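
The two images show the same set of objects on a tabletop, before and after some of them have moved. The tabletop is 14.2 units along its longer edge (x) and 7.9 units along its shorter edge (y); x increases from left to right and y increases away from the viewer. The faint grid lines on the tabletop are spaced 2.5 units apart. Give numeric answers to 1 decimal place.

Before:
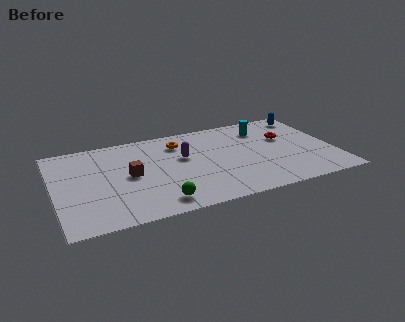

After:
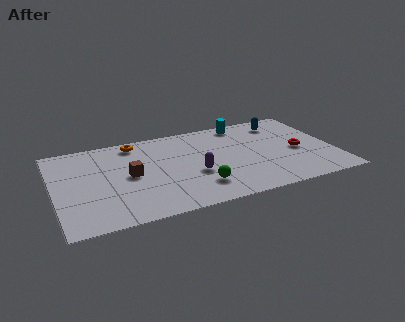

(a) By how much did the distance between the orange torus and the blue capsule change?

+0.8

Before: roughly 6.8 units apart; after: 7.6. That's 0.8 units further apart.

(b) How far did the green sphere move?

2.2

The green sphere moved from about (5.0, 1.2) to (7.1, 1.9), a distance of √(2.1² + 0.7²) ≈ 2.2.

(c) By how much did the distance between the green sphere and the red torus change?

-2.3

The distance was about 7.9 in the first image and 5.6 in the second, so they moved 2.3 units closer together.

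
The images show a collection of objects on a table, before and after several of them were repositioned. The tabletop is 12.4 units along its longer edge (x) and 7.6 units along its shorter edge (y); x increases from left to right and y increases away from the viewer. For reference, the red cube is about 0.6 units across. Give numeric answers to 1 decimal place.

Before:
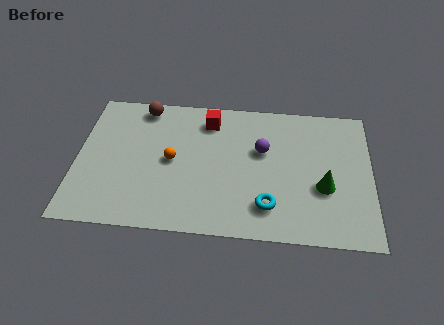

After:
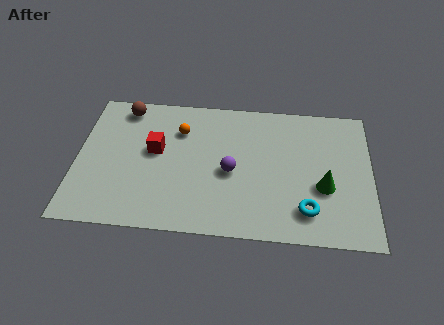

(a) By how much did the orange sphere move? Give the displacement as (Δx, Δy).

(0.3, 1.7)

The orange sphere was at about (4.0, 3.8) and moved to about (4.3, 5.5).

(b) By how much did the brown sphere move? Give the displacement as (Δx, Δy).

(-0.8, -0.1)

The brown sphere started near (2.7, 6.7) and ended near (1.9, 6.6).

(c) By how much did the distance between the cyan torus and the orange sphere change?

+2.1

They were about 4.6 units apart before and 6.7 after — 2.1 units further apart.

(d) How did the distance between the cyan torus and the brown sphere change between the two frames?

+1.9

They were about 7.4 units apart before and 9.3 after — 1.9 units further apart.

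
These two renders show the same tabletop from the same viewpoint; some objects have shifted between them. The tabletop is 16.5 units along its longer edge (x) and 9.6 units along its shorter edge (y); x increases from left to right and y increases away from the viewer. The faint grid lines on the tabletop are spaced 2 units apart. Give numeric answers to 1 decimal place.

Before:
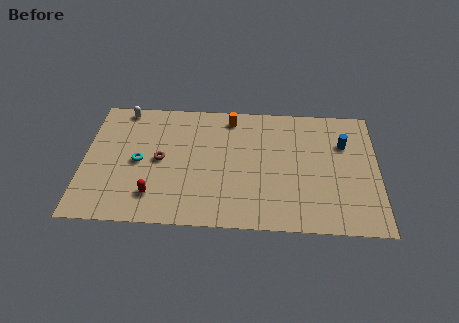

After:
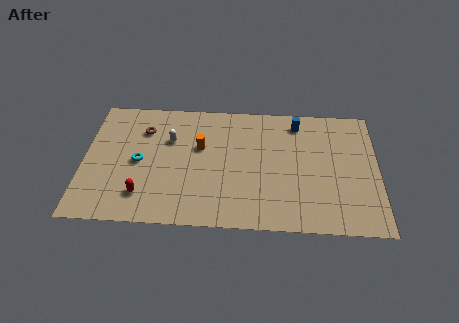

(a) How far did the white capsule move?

3.5

The white capsule was near (2.1, 8.7) before and (4.8, 6.4) after, so it travelled √(2.7² + 2.3²) ≈ 3.5 units.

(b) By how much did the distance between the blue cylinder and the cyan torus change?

-2.1

Before: roughly 11.7 units apart; after: 9.6. That's 2.1 units closer together.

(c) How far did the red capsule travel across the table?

0.6

From (4.0, 2.1) to (3.4, 2.1), the red capsule covered √(0.6² + 0.0²) ≈ 0.6 units.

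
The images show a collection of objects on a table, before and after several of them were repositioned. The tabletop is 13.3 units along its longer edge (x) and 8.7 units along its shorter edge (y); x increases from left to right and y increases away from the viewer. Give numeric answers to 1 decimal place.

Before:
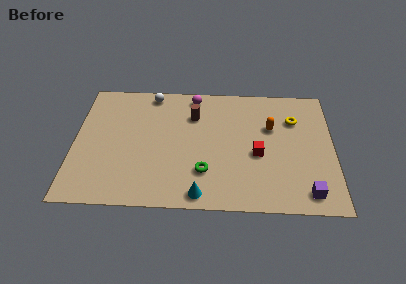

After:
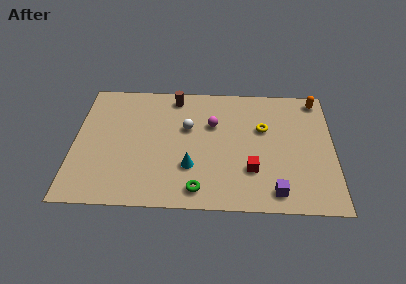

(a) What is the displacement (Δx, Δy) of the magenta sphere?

(1.0, -2.0)

The magenta sphere was at about (6.1, 7.7) and moved to about (7.1, 5.7).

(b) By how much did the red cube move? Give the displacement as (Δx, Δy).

(-0.3, -1.1)

The red cube was at about (9.4, 3.7) and moved to about (9.1, 2.6).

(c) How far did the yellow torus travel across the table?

1.7

The yellow torus moved from about (11.3, 6.2) to (9.7, 5.5), a distance of √(1.6² + 0.7²) ≈ 1.7.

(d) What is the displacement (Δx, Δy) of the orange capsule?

(2.4, 2.1)

From the two frames, the orange capsule sits at roughly (10.1, 5.6) before and (12.5, 7.7) after.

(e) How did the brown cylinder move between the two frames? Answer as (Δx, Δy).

(-1.0, 1.3)

From the two frames, the brown cylinder sits at roughly (6.1, 6.3) before and (5.1, 7.6) after.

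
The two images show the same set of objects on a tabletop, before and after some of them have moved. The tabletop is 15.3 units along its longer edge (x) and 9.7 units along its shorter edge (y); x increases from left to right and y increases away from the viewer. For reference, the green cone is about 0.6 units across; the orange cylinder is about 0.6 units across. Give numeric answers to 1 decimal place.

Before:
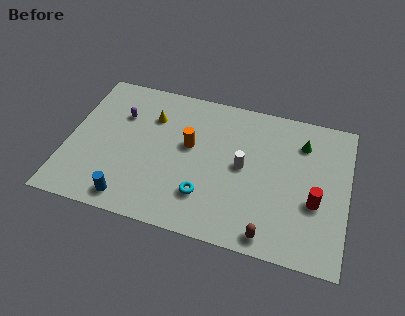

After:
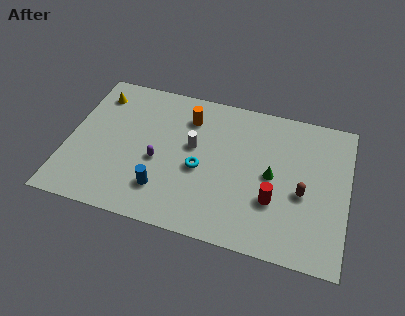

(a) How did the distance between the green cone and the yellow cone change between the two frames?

+2.0

They were about 8.3 units apart before and 10.3 after — 2.0 units further apart.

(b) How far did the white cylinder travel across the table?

2.9

The white cylinder was near (9.6, 5.0) before and (6.8, 5.6) after, so it travelled √(2.8² + 0.6²) ≈ 2.9 units.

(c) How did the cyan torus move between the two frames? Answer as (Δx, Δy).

(-0.4, 1.7)

The cyan torus was at about (7.7, 2.5) and moved to about (7.3, 4.2).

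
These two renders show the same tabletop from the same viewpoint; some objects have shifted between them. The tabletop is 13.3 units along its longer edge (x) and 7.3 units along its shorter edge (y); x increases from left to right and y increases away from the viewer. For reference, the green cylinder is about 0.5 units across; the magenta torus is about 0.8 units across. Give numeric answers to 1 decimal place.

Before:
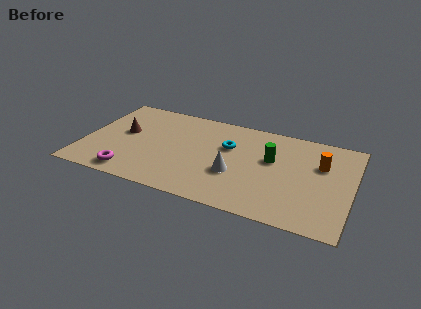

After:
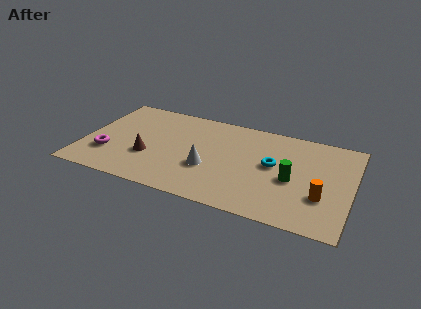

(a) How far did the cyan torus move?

2.4

The cyan torus was near (7.1, 4.7) before and (9.4, 4.0) after, so it travelled √(2.3² + 0.7²) ≈ 2.4 units.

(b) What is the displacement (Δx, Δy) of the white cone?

(-1.3, 0.0)

The white cone started near (7.6, 2.7) and ended near (6.3, 2.7).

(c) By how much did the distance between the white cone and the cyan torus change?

+1.3

Before: roughly 2.1 units apart; after: 3.4. That's 1.3 units further apart.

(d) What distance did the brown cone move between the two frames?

2.1

The brown cone was near (1.9, 4.1) before and (3.3, 2.6) after, so it travelled √(1.4² + 1.5²) ≈ 2.1 units.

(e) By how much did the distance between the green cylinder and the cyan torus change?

-0.9

The distance was about 2.2 in the first image and 1.3 in the second, so they moved 0.9 units closer together.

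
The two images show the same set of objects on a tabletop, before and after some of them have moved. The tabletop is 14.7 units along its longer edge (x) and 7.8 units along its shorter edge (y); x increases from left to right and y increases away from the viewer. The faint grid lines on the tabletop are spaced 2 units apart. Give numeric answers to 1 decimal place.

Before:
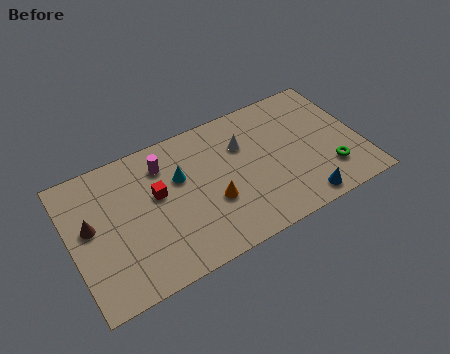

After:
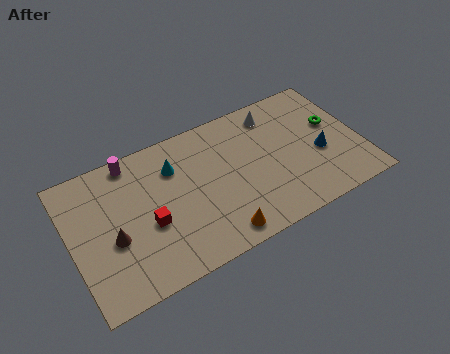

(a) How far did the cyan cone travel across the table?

0.7

The cyan cone moved from about (5.6, 5.0) to (5.4, 5.7), a distance of √(0.2² + 0.7²) ≈ 0.7.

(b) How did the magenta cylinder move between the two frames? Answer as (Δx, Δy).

(-1.5, 0.9)

From the two frames, the magenta cylinder sits at roughly (4.9, 6.1) before and (3.4, 7.0) after.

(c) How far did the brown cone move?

1.6

The brown cone was near (1.0, 4.4) before and (2.0, 3.2) after, so it travelled √(1.0² + 1.2²) ≈ 1.6 units.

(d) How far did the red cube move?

1.5

From (4.4, 4.6) to (3.8, 3.2), the red cube covered √(0.6² + 1.4²) ≈ 1.5 units.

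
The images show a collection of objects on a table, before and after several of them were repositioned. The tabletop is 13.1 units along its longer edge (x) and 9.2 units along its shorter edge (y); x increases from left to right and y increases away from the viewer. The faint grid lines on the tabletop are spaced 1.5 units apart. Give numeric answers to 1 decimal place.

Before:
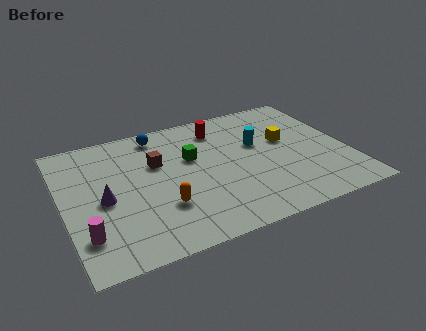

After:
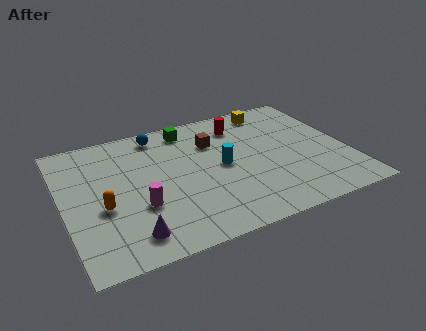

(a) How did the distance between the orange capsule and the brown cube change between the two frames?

+3.0

They were about 3.1 units apart before and 6.1 after — 3.0 units further apart.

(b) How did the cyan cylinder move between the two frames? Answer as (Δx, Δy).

(-1.8, -1.0)

From the two frames, the cyan cylinder sits at roughly (9.1, 5.6) before and (7.3, 4.6) after.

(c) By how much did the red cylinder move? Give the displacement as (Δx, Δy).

(1.0, -0.1)

From the two frames, the red cylinder sits at roughly (7.5, 7.4) before and (8.5, 7.3) after.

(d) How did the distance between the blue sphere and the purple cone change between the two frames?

+2.0

Before: roughly 4.8 units apart; after: 6.8. That's 2.0 units further apart.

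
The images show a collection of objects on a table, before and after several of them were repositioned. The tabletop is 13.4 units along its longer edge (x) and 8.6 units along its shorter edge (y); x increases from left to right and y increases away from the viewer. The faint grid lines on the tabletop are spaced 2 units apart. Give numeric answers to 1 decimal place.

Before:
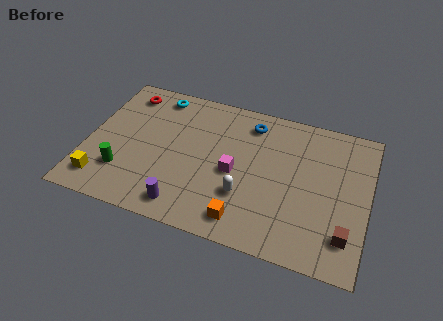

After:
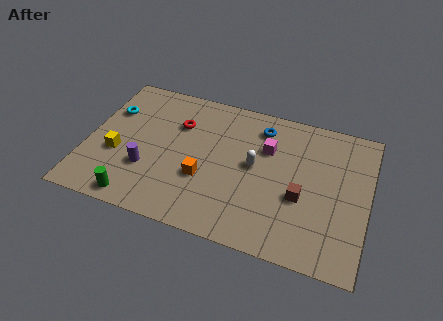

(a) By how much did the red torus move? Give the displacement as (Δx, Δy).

(2.7, -1.2)

The red torus started near (1.5, 7.2) and ended near (4.2, 6.0).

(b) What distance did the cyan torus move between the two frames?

2.6

From (3.0, 7.5) to (0.9, 5.9), the cyan torus covered √(2.1² + 1.6²) ≈ 2.6 units.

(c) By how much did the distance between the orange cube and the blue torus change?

-1.2

The distance was about 5.8 in the first image and 4.6 in the second, so they moved 1.2 units closer together.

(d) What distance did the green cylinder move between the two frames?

1.6

From (1.9, 2.3) to (2.7, 0.9), the green cylinder covered √(0.8² + 1.4²) ≈ 1.6 units.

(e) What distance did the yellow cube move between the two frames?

1.9

The yellow cube was near (1.0, 1.5) before and (1.5, 3.3) after, so it travelled √(0.5² + 1.8²) ≈ 1.9 units.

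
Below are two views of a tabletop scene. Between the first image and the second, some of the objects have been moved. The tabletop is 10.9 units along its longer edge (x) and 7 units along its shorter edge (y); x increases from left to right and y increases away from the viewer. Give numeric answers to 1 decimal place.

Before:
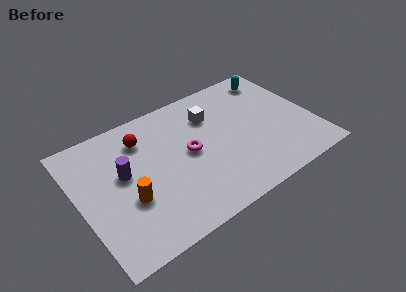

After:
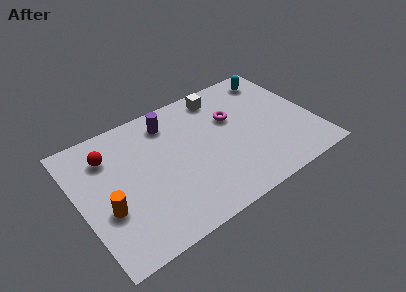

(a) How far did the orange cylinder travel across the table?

1.0

The orange cylinder moved from about (2.1, 2.6) to (1.1, 2.6), a distance of √(1.0² + 0.0²) ≈ 1.0.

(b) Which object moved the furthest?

the purple cylinder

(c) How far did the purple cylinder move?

2.9

The purple cylinder moved from about (2.1, 4.0) to (4.5, 5.7), a distance of √(2.4² + 1.7²) ≈ 2.9.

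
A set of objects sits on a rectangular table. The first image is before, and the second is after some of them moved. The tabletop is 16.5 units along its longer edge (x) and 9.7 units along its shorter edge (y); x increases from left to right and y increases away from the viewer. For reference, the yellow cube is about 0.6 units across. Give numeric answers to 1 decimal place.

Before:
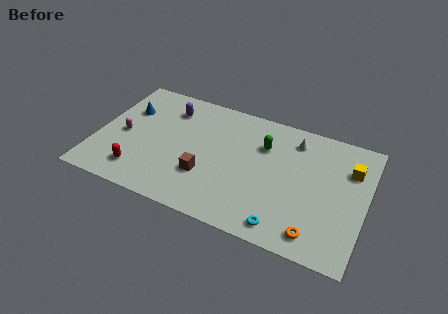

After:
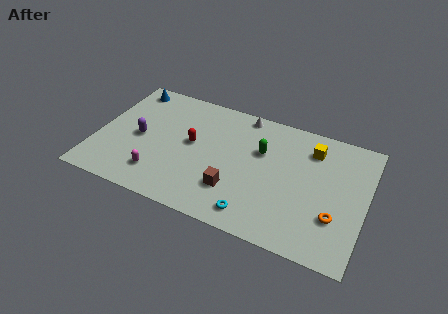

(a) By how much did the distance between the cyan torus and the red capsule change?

-3.2

They were about 9.0 units apart before and 5.8 after — 3.2 units closer together.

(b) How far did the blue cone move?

1.9

The blue cone moved from about (1.6, 6.6) to (1.4, 8.5), a distance of √(0.2² + 1.9²) ≈ 1.9.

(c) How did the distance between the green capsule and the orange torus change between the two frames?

-0.7

Before: roughly 6.5 units apart; after: 5.8. That's 0.7 units closer together.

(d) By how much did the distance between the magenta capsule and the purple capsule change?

-1.1

Before: roughly 4.0 units apart; after: 2.9. That's 1.1 units closer together.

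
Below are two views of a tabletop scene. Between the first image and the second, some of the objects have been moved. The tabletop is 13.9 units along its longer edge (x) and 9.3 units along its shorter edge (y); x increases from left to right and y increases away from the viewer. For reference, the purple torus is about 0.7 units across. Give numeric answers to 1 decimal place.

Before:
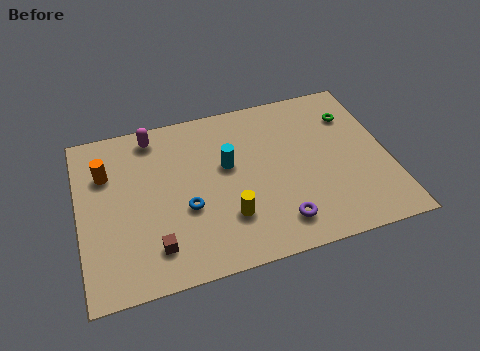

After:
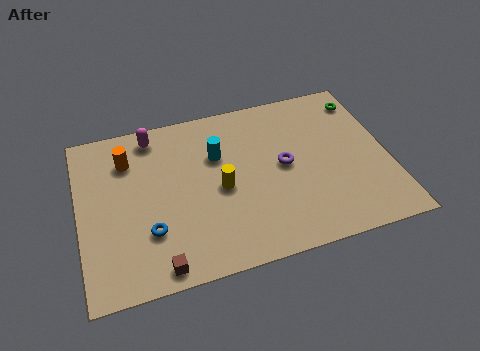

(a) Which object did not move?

the magenta capsule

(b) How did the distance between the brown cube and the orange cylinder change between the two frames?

+1.2

Before: roughly 5.0 units apart; after: 6.2. That's 1.2 units further apart.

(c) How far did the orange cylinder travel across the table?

1.1

The orange cylinder was near (1.3, 6.5) before and (2.3, 7.0) after, so it travelled √(1.0² + 0.5²) ≈ 1.1 units.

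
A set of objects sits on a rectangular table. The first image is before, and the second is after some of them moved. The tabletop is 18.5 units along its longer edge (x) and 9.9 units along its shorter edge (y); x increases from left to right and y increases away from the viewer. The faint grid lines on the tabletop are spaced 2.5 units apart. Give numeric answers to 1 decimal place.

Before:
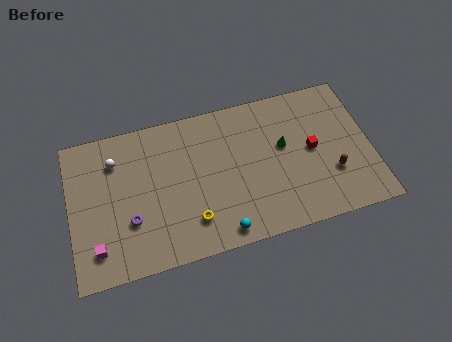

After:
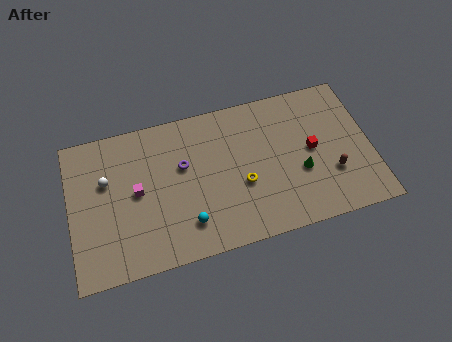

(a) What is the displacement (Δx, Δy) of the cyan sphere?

(-2.0, 1.1)

From the two frames, the cyan sphere sits at roughly (9.0, 1.1) before and (7.0, 2.2) after.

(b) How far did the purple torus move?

4.4

The purple torus was near (3.6, 3.3) before and (7.0, 6.1) after, so it travelled √(3.4² + 2.8²) ≈ 4.4 units.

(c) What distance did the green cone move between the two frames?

2.2

The green cone was near (13.2, 5.8) before and (14.1, 3.8) after, so it travelled √(0.9² + 2.0²) ≈ 2.2 units.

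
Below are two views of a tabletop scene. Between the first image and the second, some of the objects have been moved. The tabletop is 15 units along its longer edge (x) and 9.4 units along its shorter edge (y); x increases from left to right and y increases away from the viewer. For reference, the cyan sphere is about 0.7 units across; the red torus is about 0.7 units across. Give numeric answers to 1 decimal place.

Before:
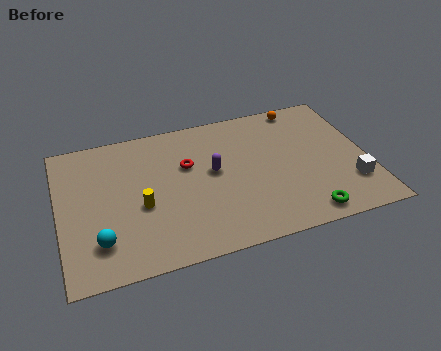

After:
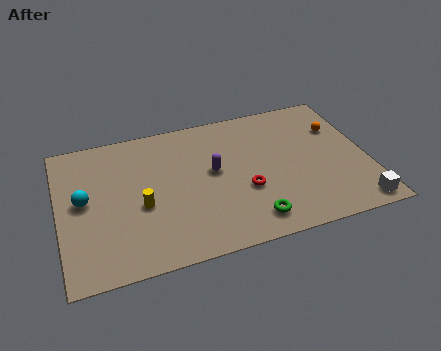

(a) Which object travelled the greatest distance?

the red torus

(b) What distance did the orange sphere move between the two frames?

2.6

The orange sphere moved from about (12.2, 8.5) to (13.8, 6.5), a distance of √(1.6² + 2.0²) ≈ 2.6.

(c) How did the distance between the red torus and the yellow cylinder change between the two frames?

+1.8

Before: roughly 3.2 units apart; after: 5.0. That's 1.8 units further apart.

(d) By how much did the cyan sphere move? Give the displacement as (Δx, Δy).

(-0.6, 2.8)

From the two frames, the cyan sphere sits at roughly (1.8, 2.2) before and (1.2, 5.0) after.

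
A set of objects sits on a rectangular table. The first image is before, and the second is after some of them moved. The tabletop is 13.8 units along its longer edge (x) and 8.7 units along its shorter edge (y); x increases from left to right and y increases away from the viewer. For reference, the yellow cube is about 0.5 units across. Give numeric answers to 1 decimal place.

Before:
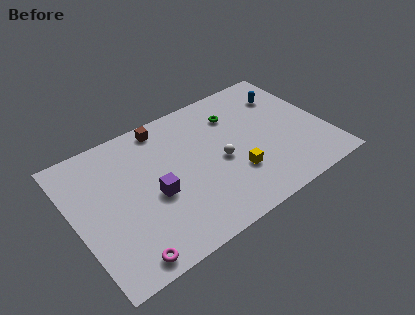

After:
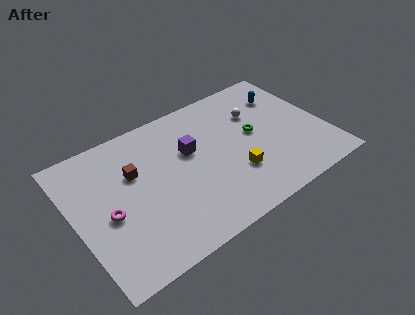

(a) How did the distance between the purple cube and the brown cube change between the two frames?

-1.1

Before: roughly 4.2 units apart; after: 3.1. That's 1.1 units closer together.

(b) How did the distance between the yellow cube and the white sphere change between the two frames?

+2.5

They were about 1.3 units apart before and 3.8 after — 2.5 units further apart.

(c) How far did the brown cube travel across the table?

2.9

From (5.4, 7.7) to (3.4, 5.6), the brown cube covered √(2.0² + 2.1²) ≈ 2.9 units.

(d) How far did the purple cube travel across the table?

2.9

The purple cube moved from about (4.2, 3.7) to (6.5, 5.4), a distance of √(2.3² + 1.7²) ≈ 2.9.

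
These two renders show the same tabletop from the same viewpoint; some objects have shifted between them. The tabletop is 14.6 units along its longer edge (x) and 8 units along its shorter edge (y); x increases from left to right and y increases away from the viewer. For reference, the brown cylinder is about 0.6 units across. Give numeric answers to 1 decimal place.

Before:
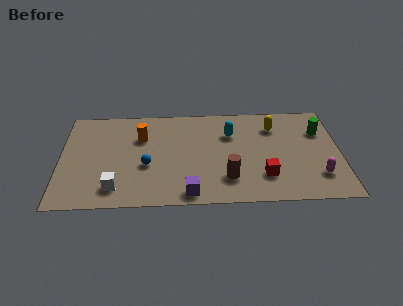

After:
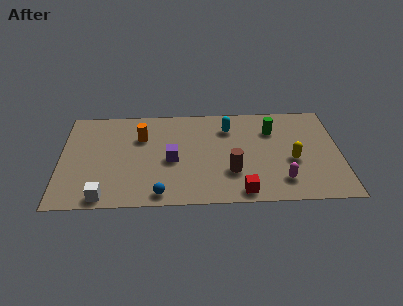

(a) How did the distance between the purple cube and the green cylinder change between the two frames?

-2.6

The distance was about 8.3 in the first image and 5.7 in the second, so they moved 2.6 units closer together.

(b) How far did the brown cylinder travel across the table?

0.5

From (8.7, 2.0) to (8.9, 2.5), the brown cylinder covered √(0.2² + 0.5²) ≈ 0.5 units.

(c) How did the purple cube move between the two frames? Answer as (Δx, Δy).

(-0.9, 2.7)

The purple cube was at about (6.7, 0.9) and moved to about (5.8, 3.6).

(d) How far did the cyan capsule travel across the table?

0.5

The cyan capsule moved from about (8.9, 5.6) to (8.8, 6.1), a distance of √(0.1² + 0.5²) ≈ 0.5.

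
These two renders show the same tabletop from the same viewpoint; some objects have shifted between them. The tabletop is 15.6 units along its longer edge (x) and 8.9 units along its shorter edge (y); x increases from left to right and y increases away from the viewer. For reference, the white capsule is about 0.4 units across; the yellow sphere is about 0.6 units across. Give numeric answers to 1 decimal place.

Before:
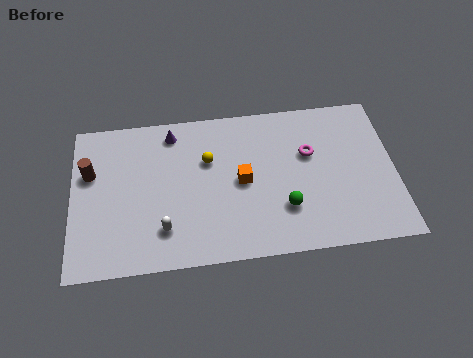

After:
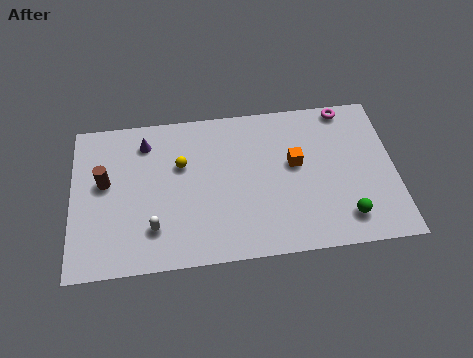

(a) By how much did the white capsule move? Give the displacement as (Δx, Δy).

(-0.5, 0.1)

The white capsule started near (4.4, 2.1) and ended near (3.9, 2.2).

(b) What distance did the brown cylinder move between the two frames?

0.9

The brown cylinder moved from about (0.9, 5.7) to (1.6, 5.1), a distance of √(0.7² + 0.6²) ≈ 0.9.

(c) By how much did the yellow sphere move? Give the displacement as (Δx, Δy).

(-1.3, -0.1)

The yellow sphere was at about (6.6, 5.8) and moved to about (5.3, 5.7).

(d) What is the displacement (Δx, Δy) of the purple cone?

(-1.3, -0.4)

The purple cone was at about (4.9, 7.6) and moved to about (3.6, 7.2).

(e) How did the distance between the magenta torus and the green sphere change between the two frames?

+3.1

Before: roughly 3.3 units apart; after: 6.4. That's 3.1 units further apart.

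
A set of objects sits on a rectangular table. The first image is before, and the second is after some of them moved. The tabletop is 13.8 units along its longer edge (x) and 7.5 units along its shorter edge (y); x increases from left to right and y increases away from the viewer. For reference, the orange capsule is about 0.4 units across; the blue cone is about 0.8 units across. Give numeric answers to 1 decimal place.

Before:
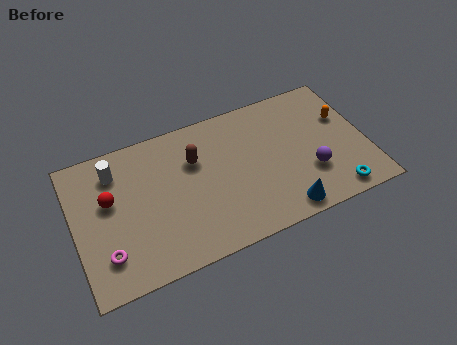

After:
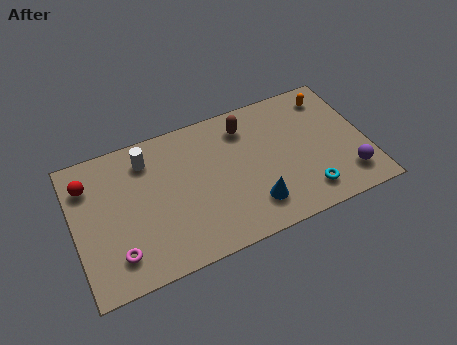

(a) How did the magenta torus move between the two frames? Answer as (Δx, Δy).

(0.5, -0.2)

The magenta torus started near (1.3, 1.8) and ended near (1.8, 1.6).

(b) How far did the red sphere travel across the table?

1.5

From (1.7, 4.5) to (0.8, 5.7), the red sphere covered √(0.9² + 1.2²) ≈ 1.5 units.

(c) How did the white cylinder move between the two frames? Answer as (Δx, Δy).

(1.5, 0.1)

The white cylinder was at about (2.1, 5.9) and moved to about (3.6, 6.0).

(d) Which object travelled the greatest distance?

the brown capsule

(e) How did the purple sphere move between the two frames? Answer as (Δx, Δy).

(1.7, -0.8)

From the two frames, the purple sphere sits at roughly (11.0, 2.4) before and (12.7, 1.6) after.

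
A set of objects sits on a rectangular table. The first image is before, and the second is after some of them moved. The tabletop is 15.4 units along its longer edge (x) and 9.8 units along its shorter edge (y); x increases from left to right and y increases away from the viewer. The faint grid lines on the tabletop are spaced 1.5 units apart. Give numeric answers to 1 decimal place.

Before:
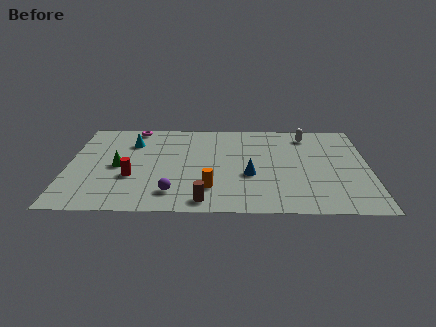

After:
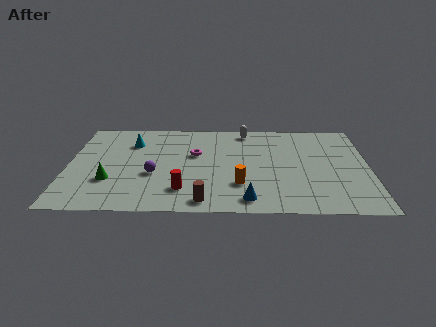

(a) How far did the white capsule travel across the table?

3.2

The white capsule moved from about (12.3, 8.2) to (9.1, 8.7), a distance of √(3.2² + 0.5²) ≈ 3.2.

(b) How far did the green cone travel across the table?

1.6

The green cone was near (2.6, 4.6) before and (2.2, 3.1) after, so it travelled √(0.4² + 1.5²) ≈ 1.6 units.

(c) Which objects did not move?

the cyan cone and the brown cylinder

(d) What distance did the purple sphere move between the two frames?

2.1

The purple sphere was near (5.4, 1.9) before and (4.4, 3.8) after, so it travelled √(1.0² + 1.9²) ≈ 2.1 units.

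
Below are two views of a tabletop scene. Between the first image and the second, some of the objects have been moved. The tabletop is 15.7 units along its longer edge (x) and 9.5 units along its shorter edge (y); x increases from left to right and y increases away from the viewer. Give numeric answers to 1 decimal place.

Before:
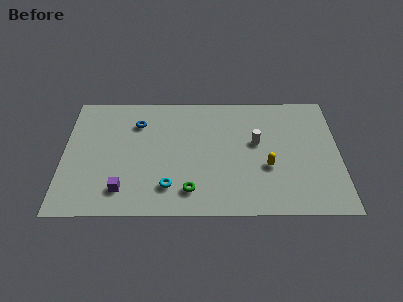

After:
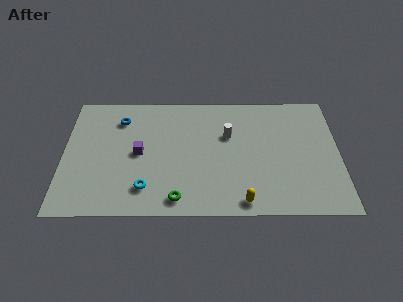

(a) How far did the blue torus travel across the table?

1.0

The blue torus moved from about (4.2, 7.1) to (3.2, 7.4), a distance of √(1.0² + 0.3²) ≈ 1.0.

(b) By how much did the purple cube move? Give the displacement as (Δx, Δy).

(0.9, 2.8)

The purple cube was at about (3.4, 1.9) and moved to about (4.3, 4.7).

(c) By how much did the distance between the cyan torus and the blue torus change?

+0.3

They were about 5.3 units apart before and 5.6 after — 0.3 units further apart.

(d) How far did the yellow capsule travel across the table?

3.0

From (11.6, 3.6) to (10.2, 1.0), the yellow capsule covered √(1.4² + 2.6²) ≈ 3.0 units.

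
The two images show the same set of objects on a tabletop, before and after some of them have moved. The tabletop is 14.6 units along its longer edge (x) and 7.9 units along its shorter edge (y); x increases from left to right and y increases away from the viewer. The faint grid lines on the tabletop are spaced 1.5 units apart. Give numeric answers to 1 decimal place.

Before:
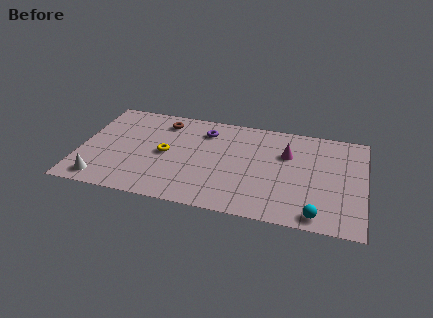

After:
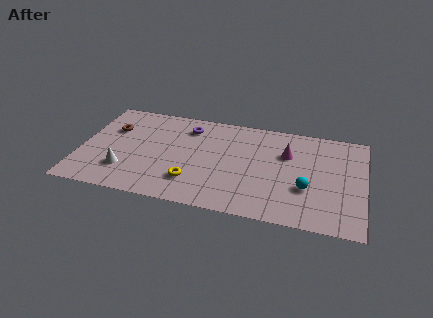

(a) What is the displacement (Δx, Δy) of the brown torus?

(-2.6, -1.2)

The brown torus started near (4.1, 6.5) and ended near (1.5, 5.3).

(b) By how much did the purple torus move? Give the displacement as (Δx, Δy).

(-0.9, 0.1)

The purple torus started near (6.3, 6.2) and ended near (5.4, 6.3).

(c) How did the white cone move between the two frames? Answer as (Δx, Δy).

(1.1, 1.0)

The white cone was at about (1.3, 1.1) and moved to about (2.4, 2.1).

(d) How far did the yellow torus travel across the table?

2.4

The yellow torus was near (4.4, 3.9) before and (5.9, 2.0) after, so it travelled √(1.5² + 1.9²) ≈ 2.4 units.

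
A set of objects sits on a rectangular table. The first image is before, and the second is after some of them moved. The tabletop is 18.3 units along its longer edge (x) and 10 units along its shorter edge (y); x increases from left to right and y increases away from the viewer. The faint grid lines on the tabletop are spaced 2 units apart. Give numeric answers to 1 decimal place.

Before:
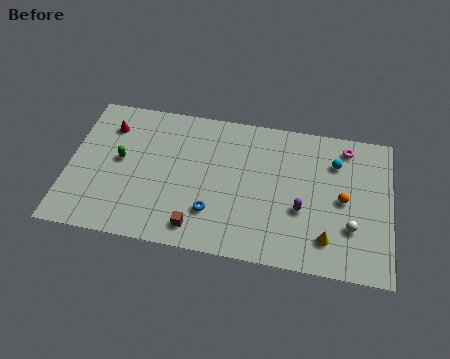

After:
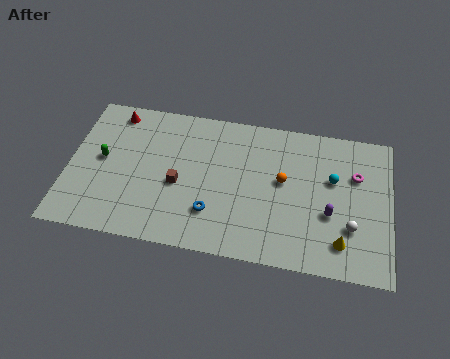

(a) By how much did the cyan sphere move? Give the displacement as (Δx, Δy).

(-0.1, -1.2)

The cyan sphere started near (15.1, 7.4) and ended near (15.0, 6.2).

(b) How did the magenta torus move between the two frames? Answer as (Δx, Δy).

(0.6, -1.9)

The magenta torus was at about (15.7, 8.6) and moved to about (16.3, 6.7).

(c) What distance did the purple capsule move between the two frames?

1.6

From (13.3, 3.8) to (14.9, 3.8), the purple capsule covered √(1.6² + 0.0²) ≈ 1.6 units.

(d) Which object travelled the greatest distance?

the orange sphere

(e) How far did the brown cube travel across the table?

3.0

From (7.5, 1.5) to (6.3, 4.3), the brown cube covered √(1.2² + 2.8²) ≈ 3.0 units.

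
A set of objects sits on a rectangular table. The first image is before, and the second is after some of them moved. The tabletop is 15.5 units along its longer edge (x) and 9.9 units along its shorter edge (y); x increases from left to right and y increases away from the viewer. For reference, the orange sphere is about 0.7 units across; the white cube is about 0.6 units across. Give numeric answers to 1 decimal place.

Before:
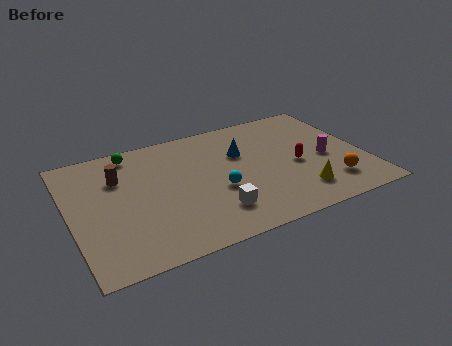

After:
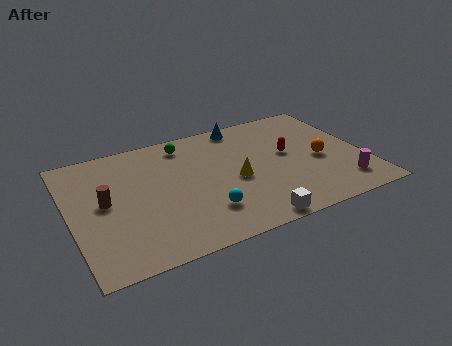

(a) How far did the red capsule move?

1.1

The red capsule moved from about (11.9, 4.4) to (11.6, 5.5), a distance of √(0.3² + 1.1²) ≈ 1.1.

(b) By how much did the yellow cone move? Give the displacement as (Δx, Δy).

(-3.1, 2.3)

From the two frames, the yellow cone sits at roughly (11.7, 2.1) before and (8.6, 4.4) after.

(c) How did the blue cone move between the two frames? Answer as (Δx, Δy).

(0.4, 2.4)

The blue cone started near (9.2, 6.5) and ended near (9.6, 8.9).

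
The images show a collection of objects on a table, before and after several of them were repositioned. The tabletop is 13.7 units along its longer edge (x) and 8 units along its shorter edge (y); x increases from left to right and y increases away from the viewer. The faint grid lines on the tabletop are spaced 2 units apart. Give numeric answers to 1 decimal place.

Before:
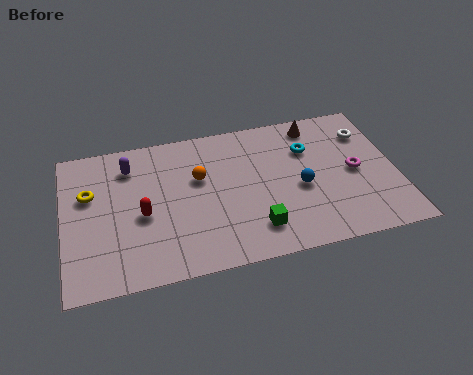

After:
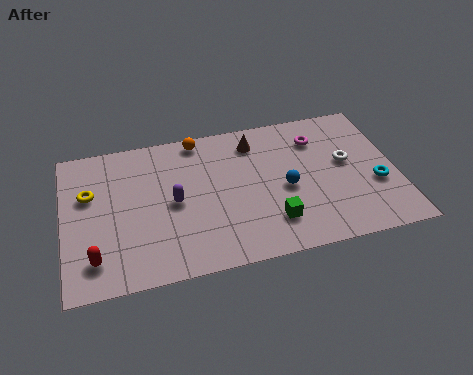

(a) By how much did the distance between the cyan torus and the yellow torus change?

+2.8

The distance was about 9.1 in the first image and 11.9 in the second, so they moved 2.8 units further apart.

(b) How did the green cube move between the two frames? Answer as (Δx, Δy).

(0.7, 0.2)

From the two frames, the green cube sits at roughly (7.7, 1.7) before and (8.4, 1.9) after.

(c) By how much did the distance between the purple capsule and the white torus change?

-2.7

They were about 9.9 units apart before and 7.2 after — 2.7 units closer together.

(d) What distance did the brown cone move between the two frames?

2.6

From (10.6, 6.9) to (8.0, 6.5), the brown cone covered √(2.6² + 0.4²) ≈ 2.6 units.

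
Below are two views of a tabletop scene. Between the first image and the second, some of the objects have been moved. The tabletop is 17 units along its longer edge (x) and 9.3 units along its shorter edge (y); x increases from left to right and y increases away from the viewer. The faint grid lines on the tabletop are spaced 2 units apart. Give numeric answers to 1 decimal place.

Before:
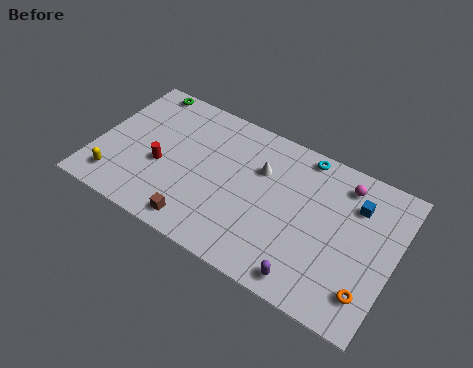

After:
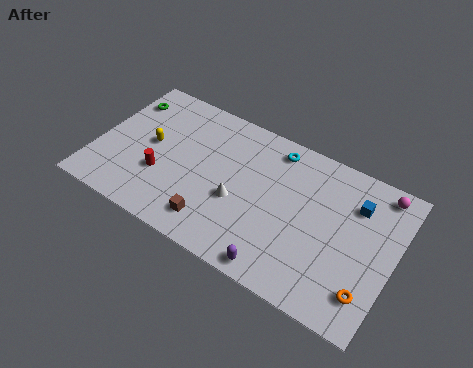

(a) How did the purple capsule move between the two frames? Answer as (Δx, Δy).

(-1.6, -0.2)

The purple capsule started near (12.7, 1.1) and ended near (11.1, 0.9).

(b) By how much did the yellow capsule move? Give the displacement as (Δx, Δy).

(1.5, 3.2)

From the two frames, the yellow capsule sits at roughly (1.5, 1.7) before and (3.0, 4.9) after.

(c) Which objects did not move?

the orange torus and the blue cube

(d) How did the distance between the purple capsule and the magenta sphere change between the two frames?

+2.0

Before: roughly 6.7 units apart; after: 8.7. That's 2.0 units further apart.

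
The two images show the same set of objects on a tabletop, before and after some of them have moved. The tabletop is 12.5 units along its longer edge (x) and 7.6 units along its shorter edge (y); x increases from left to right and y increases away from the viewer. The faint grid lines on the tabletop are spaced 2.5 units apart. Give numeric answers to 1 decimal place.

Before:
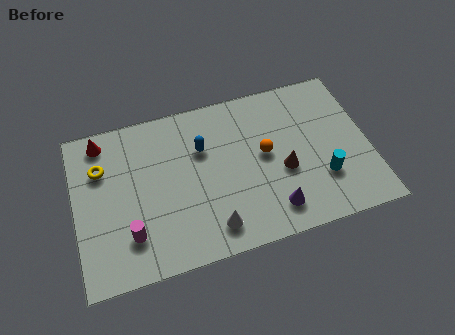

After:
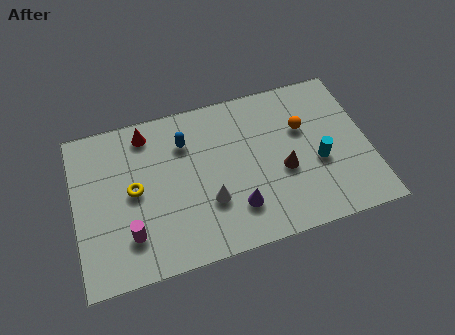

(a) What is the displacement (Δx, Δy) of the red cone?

(1.9, -0.1)

From the two frames, the red cone sits at roughly (1.3, 6.6) before and (3.2, 6.5) after.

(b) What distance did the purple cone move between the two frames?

1.6

The purple cone moved from about (8.2, 1.4) to (6.7, 1.9), a distance of √(1.5² + 0.5²) ≈ 1.6.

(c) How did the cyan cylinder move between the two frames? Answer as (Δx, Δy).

(-0.1, 0.8)

From the two frames, the cyan cylinder sits at roughly (10.4, 2.3) before and (10.3, 3.1) after.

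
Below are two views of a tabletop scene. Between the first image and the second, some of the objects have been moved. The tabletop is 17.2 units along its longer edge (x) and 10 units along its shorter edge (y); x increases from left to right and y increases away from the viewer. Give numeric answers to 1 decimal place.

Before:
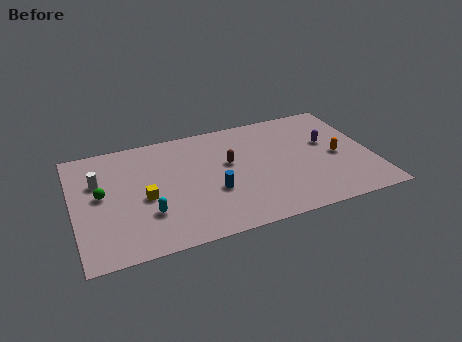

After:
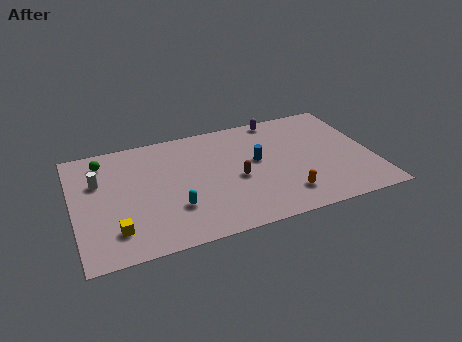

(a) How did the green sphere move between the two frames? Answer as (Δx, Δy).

(0.3, 2.9)

The green sphere was at about (1.6, 5.4) and moved to about (1.9, 8.3).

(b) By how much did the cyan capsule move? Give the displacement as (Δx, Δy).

(1.5, 0.0)

From the two frames, the cyan capsule sits at roughly (4.1, 3.0) before and (5.6, 3.0) after.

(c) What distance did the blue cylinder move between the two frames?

3.3

From (7.9, 3.7) to (10.6, 5.6), the blue cylinder covered √(2.7² + 1.9²) ≈ 3.3 units.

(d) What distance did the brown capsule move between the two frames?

1.5

The brown capsule moved from about (9.0, 5.9) to (9.3, 4.4), a distance of √(0.3² + 1.5²) ≈ 1.5.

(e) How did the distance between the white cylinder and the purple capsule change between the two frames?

-2.3

Before: roughly 13.3 units apart; after: 11.0. That's 2.3 units closer together.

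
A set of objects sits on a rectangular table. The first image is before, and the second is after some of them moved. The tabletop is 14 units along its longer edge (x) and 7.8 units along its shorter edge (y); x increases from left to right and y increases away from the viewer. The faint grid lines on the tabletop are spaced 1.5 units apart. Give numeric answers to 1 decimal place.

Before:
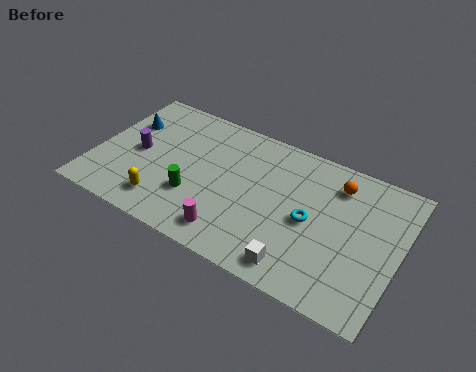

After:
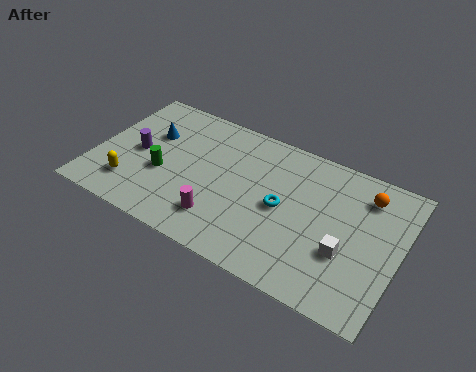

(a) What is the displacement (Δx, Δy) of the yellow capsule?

(-1.6, 0.3)

The yellow capsule started near (3.5, 1.5) and ended near (1.9, 1.8).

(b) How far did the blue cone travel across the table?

1.2

The blue cone was near (1.1, 5.3) before and (2.3, 5.1) after, so it travelled √(1.2² + 0.2²) ≈ 1.2 units.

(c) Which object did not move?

the purple cylinder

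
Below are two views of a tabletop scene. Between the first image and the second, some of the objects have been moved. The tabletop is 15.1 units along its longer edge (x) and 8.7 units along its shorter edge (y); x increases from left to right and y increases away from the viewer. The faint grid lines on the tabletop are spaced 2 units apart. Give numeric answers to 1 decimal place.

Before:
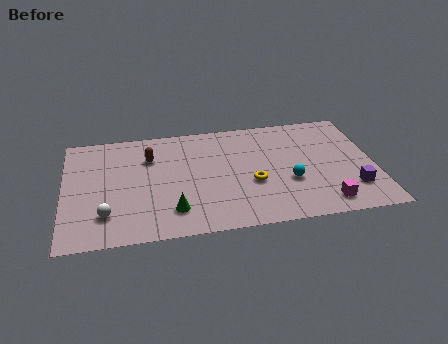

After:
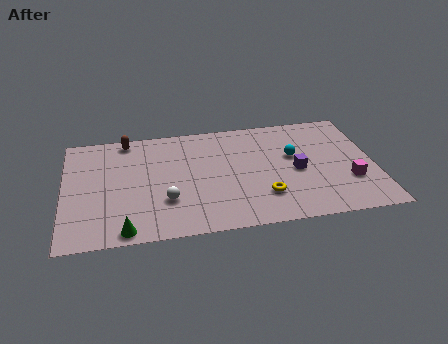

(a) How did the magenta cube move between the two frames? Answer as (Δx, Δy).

(1.3, 1.5)

The magenta cube started near (12.5, 1.3) and ended near (13.8, 2.8).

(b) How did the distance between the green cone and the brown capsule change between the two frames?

+2.6

The distance was about 4.4 in the first image and 7.0 in the second, so they moved 2.6 units further apart.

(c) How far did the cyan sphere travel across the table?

2.0

The cyan sphere was near (10.9, 3.2) before and (11.2, 5.2) after, so it travelled √(0.3² + 2.0²) ≈ 2.0 units.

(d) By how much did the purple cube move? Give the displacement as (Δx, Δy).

(-2.6, 1.8)

The purple cube started near (13.9, 2.2) and ended near (11.3, 4.0).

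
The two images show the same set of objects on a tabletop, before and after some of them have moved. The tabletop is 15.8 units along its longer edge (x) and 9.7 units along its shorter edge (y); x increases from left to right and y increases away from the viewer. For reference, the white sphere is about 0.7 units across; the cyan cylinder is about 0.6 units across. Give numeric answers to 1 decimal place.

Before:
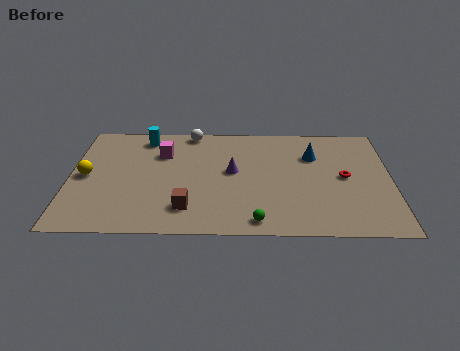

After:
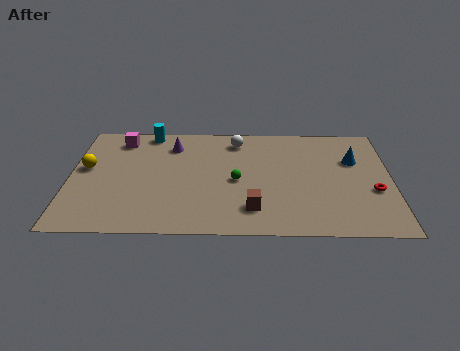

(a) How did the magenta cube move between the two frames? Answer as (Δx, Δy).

(-2.1, 1.2)

The magenta cube started near (4.5, 6.9) and ended near (2.4, 8.1).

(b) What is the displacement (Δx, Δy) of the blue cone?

(2.0, -0.4)

The blue cone started near (12.0, 6.8) and ended near (14.0, 6.4).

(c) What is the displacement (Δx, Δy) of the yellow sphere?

(0.0, 0.7)

The yellow sphere was at about (0.8, 4.8) and moved to about (0.8, 5.5).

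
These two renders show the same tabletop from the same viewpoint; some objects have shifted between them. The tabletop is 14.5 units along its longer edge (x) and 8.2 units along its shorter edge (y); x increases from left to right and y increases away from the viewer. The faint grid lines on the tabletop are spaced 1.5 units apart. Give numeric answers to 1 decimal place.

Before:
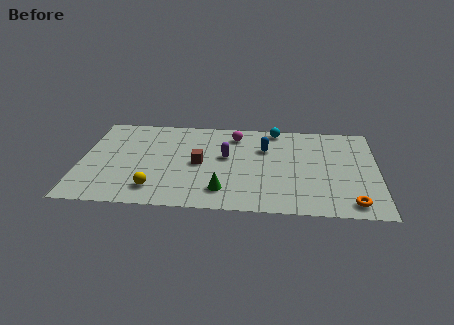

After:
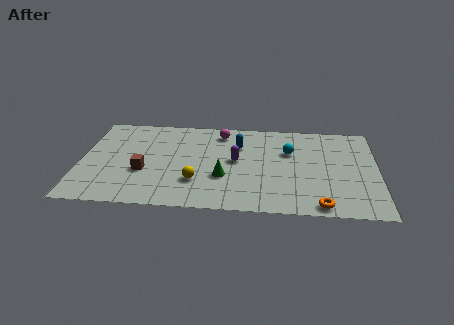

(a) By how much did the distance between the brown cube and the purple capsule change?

+3.2

Before: roughly 1.5 units apart; after: 4.7. That's 3.2 units further apart.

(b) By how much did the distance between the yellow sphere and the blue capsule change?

-2.7

Before: roughly 6.6 units apart; after: 3.9. That's 2.7 units closer together.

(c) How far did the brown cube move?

2.8

The brown cube was near (5.8, 4.0) before and (3.1, 3.1) after, so it travelled √(2.7² + 0.9²) ≈ 2.8 units.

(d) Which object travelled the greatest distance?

the brown cube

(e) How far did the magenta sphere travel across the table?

0.7

The magenta sphere was near (7.5, 6.7) before and (6.8, 6.9) after, so it travelled √(0.7² + 0.2²) ≈ 0.7 units.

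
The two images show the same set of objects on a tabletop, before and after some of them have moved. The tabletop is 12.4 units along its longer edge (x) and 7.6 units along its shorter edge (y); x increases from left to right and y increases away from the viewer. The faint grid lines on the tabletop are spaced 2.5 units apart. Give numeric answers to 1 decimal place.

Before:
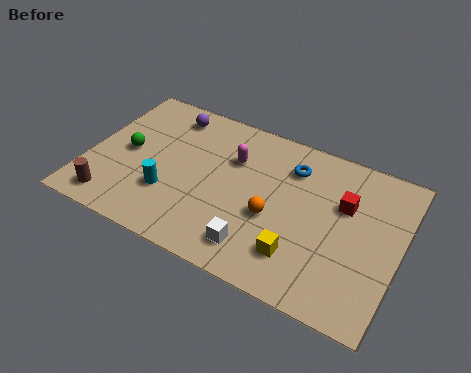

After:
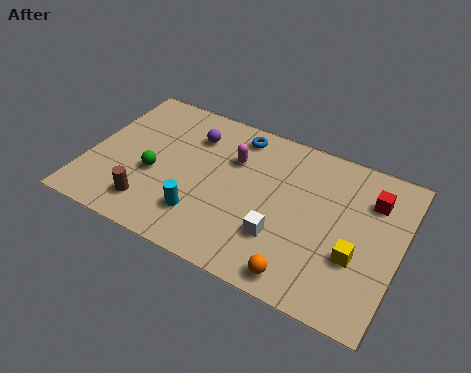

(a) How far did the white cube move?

1.2

The white cube was near (7.1, 1.4) before and (7.9, 2.3) after, so it travelled √(0.8² + 0.9²) ≈ 1.2 units.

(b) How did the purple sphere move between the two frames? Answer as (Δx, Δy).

(1.1, -0.7)

The purple sphere started near (2.8, 6.4) and ended near (3.9, 5.7).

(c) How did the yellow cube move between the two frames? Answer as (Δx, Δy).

(2.1, 0.9)

The yellow cube was at about (8.7, 1.8) and moved to about (10.8, 2.7).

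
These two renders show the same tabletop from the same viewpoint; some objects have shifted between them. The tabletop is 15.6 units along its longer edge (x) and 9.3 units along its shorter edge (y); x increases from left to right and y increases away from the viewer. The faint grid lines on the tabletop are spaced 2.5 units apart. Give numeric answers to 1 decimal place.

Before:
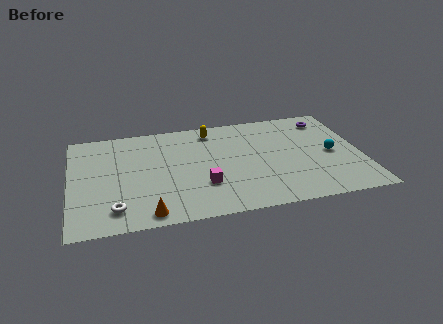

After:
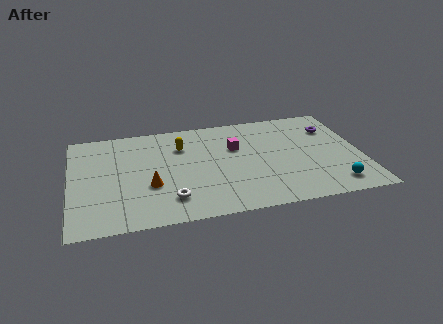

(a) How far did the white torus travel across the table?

2.9

The white torus moved from about (2.3, 1.7) to (5.2, 2.0), a distance of √(2.9² + 0.3²) ≈ 2.9.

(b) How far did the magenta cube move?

3.6

The magenta cube was near (7.0, 2.9) before and (8.9, 6.0) after, so it travelled √(1.9² + 3.1²) ≈ 3.6 units.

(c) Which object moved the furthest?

the magenta cube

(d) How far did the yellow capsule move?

2.1

The yellow capsule was near (7.7, 7.9) before and (6.0, 6.7) after, so it travelled √(1.7² + 1.2²) ≈ 2.1 units.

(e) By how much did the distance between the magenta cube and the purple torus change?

-3.1

Before: roughly 8.5 units apart; after: 5.4. That's 3.1 units closer together.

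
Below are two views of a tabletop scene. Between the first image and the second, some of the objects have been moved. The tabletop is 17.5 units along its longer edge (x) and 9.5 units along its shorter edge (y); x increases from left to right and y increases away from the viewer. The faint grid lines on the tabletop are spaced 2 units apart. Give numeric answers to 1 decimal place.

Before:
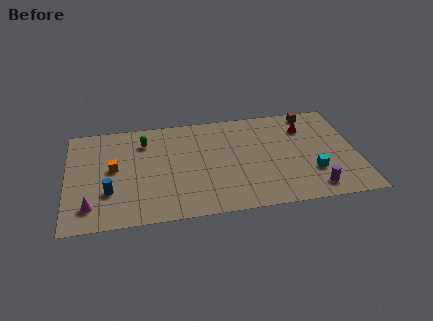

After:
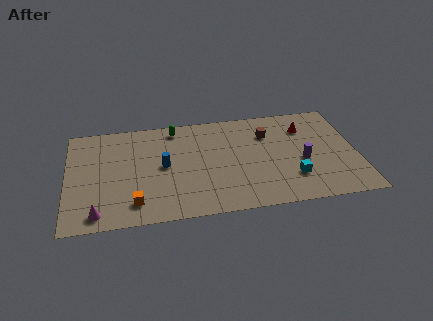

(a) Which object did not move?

the red cone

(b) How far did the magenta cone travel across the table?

0.8

The magenta cone moved from about (1.4, 1.9) to (1.8, 1.2), a distance of √(0.4² + 0.7²) ≈ 0.8.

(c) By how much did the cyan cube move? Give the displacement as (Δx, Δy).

(-1.2, -0.3)

The cyan cube started near (14.7, 2.9) and ended near (13.5, 2.6).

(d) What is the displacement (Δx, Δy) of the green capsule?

(1.9, 1.0)

The green capsule started near (4.7, 7.3) and ended near (6.6, 8.3).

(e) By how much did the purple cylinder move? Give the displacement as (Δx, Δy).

(-0.5, 2.6)

The purple cylinder started near (14.7, 1.4) and ended near (14.2, 4.0).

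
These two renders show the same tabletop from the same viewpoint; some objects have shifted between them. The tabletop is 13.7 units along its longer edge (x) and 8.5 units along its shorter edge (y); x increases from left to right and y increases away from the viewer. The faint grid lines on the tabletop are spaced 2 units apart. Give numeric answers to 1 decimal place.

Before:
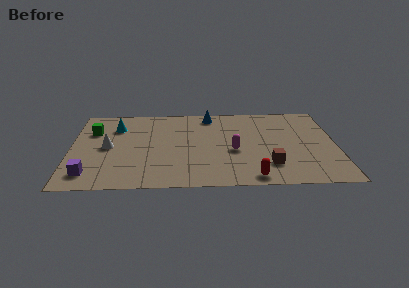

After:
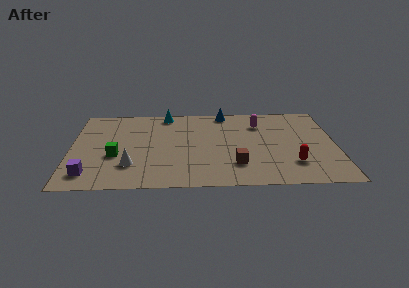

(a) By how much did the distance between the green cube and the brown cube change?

-3.6

Before: roughly 9.9 units apart; after: 6.3. That's 3.6 units closer together.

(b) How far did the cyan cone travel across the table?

2.9

The cyan cone was near (2.3, 6.3) before and (4.9, 7.6) after, so it travelled √(2.6² + 1.3²) ≈ 2.9 units.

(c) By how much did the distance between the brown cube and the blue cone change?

-0.6

They were about 6.1 units apart before and 5.5 after — 0.6 units closer together.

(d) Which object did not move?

the purple cube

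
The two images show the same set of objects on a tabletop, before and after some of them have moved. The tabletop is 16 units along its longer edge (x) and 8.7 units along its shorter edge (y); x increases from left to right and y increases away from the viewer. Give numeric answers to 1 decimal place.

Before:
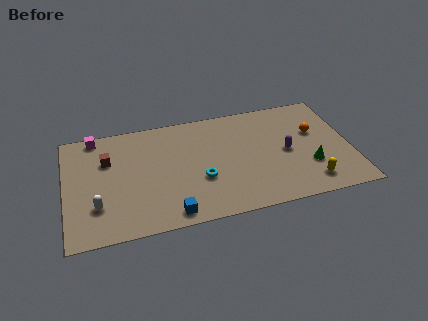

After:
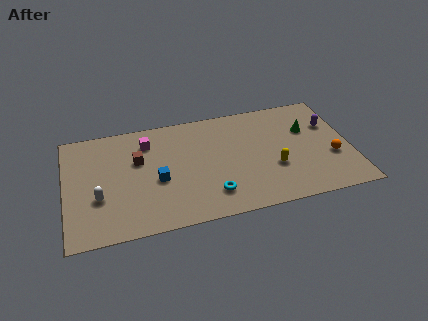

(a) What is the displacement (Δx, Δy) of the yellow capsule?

(-1.9, 1.6)

The yellow capsule started near (13.5, 1.5) and ended near (11.6, 3.1).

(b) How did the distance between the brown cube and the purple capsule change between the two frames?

+0.8

Before: roughly 10.1 units apart; after: 10.9. That's 0.8 units further apart.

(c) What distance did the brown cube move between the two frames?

1.7

The brown cube was near (2.4, 5.9) before and (4.1, 5.5) after, so it travelled √(1.7² + 0.4²) ≈ 1.7 units.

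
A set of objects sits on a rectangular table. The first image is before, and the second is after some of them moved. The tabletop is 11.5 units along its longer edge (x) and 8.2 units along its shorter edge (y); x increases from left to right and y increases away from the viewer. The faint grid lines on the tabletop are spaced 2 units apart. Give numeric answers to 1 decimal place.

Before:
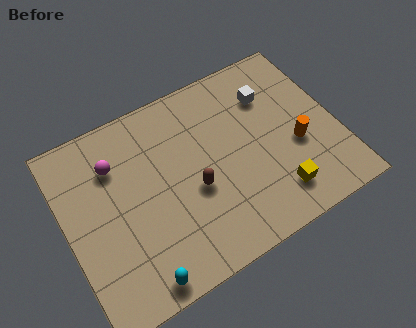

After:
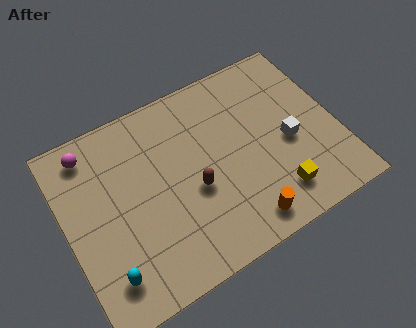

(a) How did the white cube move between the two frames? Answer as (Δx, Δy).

(0.4, -2.4)

The white cube started near (9.0, 6.0) and ended near (9.4, 3.6).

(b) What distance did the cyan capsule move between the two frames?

1.4

From (2.5, 0.8) to (1.3, 1.6), the cyan capsule covered √(1.2² + 0.8²) ≈ 1.4 units.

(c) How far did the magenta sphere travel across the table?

1.3

The magenta sphere moved from about (2.3, 6.0) to (1.4, 7.0), a distance of √(0.9² + 1.0²) ≈ 1.3.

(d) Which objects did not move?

the yellow cube and the brown capsule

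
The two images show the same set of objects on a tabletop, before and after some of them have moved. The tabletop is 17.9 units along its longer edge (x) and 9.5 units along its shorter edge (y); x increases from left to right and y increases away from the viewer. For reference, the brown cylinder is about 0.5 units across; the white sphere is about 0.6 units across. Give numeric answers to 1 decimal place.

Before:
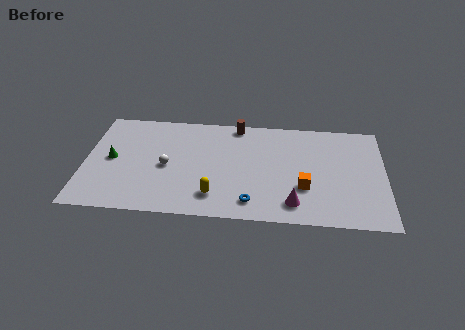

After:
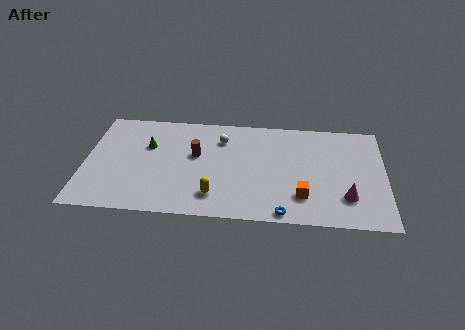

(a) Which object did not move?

the yellow capsule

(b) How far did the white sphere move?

4.3

The white sphere was near (4.9, 4.4) before and (8.1, 7.2) after, so it travelled √(3.2² + 2.8²) ≈ 4.3 units.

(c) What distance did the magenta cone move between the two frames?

3.2

From (12.5, 1.7) to (15.6, 2.5), the magenta cone covered √(3.1² + 0.8²) ≈ 3.2 units.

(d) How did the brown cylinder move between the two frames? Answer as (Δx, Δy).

(-2.4, -3.0)

From the two frames, the brown cylinder sits at roughly (9.0, 8.6) before and (6.6, 5.6) after.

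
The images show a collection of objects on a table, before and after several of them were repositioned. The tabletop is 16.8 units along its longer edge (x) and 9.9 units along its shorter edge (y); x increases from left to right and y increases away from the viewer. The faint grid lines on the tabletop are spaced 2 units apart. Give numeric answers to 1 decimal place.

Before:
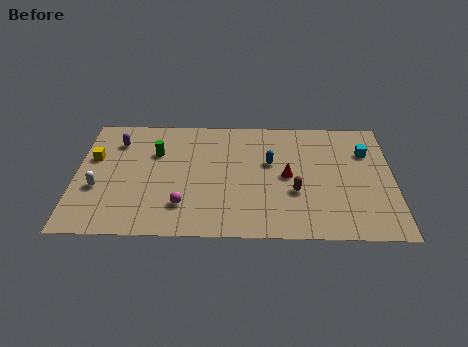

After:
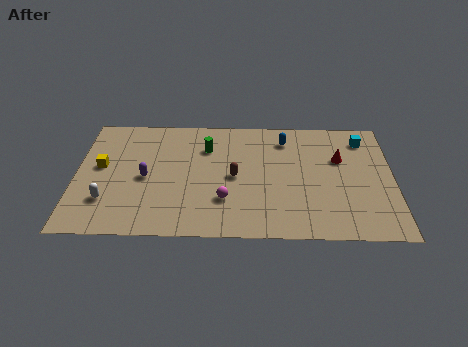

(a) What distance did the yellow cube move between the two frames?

0.8

The yellow cube was near (0.9, 6.2) before and (1.3, 5.5) after, so it travelled √(0.4² + 0.7²) ≈ 0.8 units.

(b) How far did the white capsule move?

1.1

The white capsule was near (1.2, 3.7) before and (1.7, 2.7) after, so it travelled √(0.5² + 1.0²) ≈ 1.1 units.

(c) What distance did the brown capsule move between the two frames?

3.4

From (11.6, 3.6) to (8.4, 4.8), the brown capsule covered √(3.2² + 1.2²) ≈ 3.4 units.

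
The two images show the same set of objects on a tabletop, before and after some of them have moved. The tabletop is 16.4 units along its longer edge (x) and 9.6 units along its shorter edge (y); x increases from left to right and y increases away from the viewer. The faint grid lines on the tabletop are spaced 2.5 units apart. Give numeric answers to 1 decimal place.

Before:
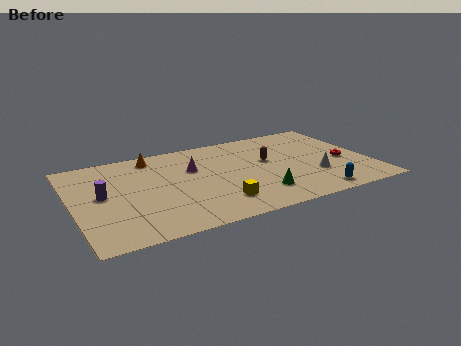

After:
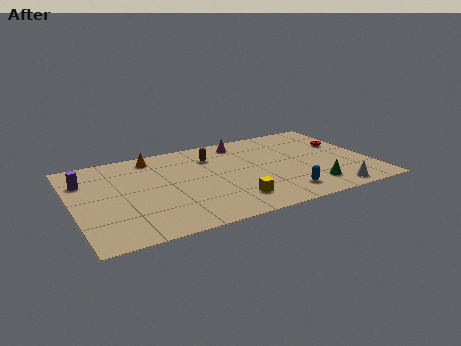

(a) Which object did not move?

the orange cone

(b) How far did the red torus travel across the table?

2.0

From (15.0, 4.1) to (15.3, 6.1), the red torus covered √(0.3² + 2.0²) ≈ 2.0 units.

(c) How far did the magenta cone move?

3.6

The magenta cone moved from about (6.7, 6.2) to (9.7, 8.2), a distance of √(3.0² + 2.0²) ≈ 3.6.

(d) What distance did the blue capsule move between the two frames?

1.8

The blue capsule was near (12.9, 1.1) before and (11.2, 1.7) after, so it travelled √(1.7² + 0.6²) ≈ 1.8 units.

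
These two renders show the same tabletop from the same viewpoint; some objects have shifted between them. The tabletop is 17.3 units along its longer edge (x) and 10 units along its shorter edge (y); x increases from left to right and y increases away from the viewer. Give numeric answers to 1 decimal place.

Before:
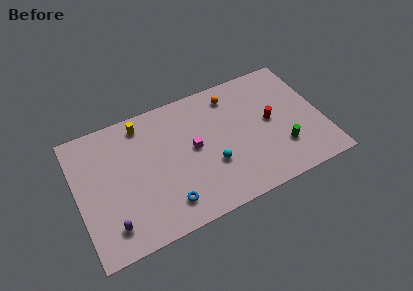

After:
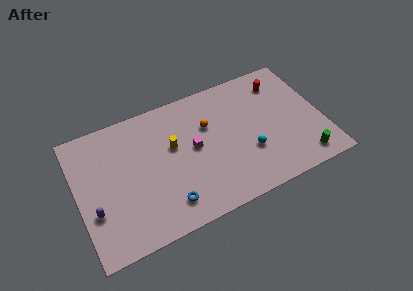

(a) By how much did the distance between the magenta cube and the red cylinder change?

+1.6

Before: roughly 5.5 units apart; after: 7.1. That's 1.6 units further apart.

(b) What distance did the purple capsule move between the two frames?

1.8

The purple capsule moved from about (2.0, 1.9) to (1.0, 3.4), a distance of √(1.0² + 1.5²) ≈ 1.8.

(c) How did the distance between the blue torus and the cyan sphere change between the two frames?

+2.4

The distance was about 3.8 in the first image and 6.2 in the second, so they moved 2.4 units further apart.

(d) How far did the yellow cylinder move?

3.2

The yellow cylinder moved from about (4.9, 8.6) to (6.8, 6.0), a distance of √(1.9² + 2.6²) ≈ 3.2.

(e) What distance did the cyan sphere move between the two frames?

2.6

The cyan sphere moved from about (9.3, 3.5) to (11.9, 3.4), a distance of √(2.6² + 0.1²) ≈ 2.6.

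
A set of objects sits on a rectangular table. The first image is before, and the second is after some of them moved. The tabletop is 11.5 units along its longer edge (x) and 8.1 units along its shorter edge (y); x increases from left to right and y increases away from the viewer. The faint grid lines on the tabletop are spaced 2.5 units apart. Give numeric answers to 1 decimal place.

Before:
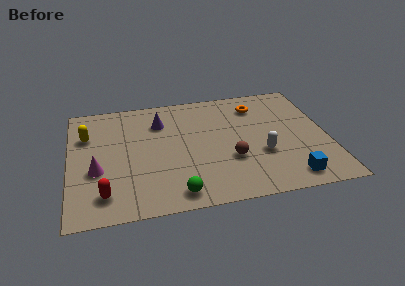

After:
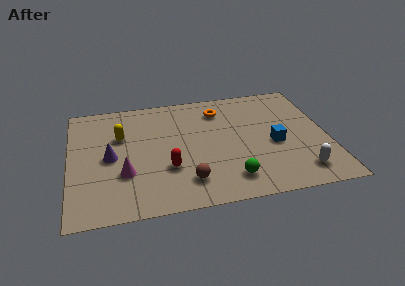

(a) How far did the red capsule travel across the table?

3.0

From (1.5, 1.5) to (4.3, 2.7), the red capsule covered √(2.8² + 1.2²) ≈ 3.0 units.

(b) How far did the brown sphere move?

2.3

From (7.1, 2.8) to (5.1, 1.7), the brown sphere covered √(2.0² + 1.1²) ≈ 2.3 units.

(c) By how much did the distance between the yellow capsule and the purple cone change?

-1.8

Before: roughly 3.3 units apart; after: 1.5. That's 1.8 units closer together.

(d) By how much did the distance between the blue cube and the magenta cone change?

-1.9

The distance was about 8.6 in the first image and 6.7 in the second, so they moved 1.9 units closer together.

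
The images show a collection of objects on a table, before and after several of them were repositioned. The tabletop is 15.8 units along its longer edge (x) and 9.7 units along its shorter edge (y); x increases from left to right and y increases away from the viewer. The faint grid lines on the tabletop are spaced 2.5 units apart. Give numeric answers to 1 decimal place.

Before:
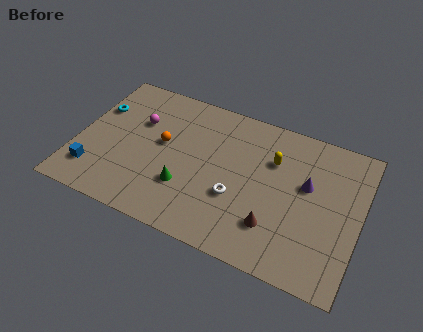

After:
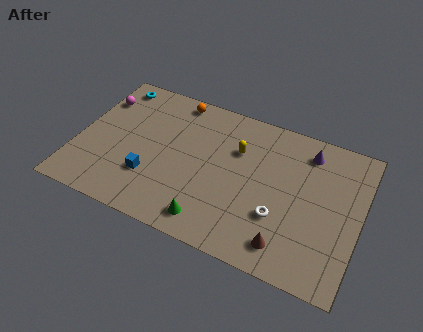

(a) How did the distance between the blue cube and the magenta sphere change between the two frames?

+0.8

They were about 4.7 units apart before and 5.5 after — 0.8 units further apart.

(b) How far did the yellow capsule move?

2.0

From (10.8, 6.7) to (8.8, 6.6), the yellow capsule covered √(2.0² + 0.1²) ≈ 2.0 units.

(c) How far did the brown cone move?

1.2

From (11.3, 2.5) to (12.1, 1.6), the brown cone covered √(0.8² + 0.9²) ≈ 1.2 units.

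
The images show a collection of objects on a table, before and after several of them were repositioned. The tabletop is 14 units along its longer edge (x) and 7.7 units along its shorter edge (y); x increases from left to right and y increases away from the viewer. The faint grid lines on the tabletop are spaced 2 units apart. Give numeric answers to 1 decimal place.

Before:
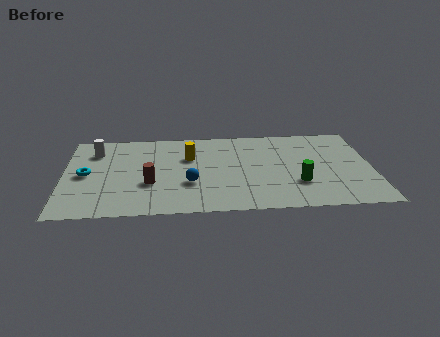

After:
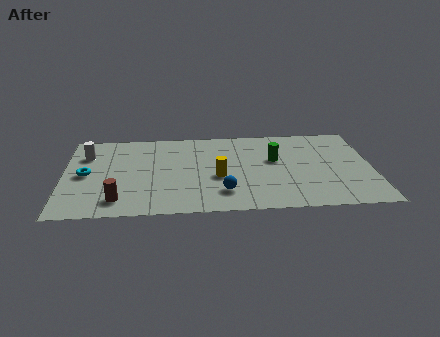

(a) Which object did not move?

the cyan torus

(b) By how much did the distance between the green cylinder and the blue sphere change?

-1.2

They were about 4.9 units apart before and 3.7 after — 1.2 units closer together.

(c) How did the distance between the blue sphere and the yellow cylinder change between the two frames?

-1.0

They were about 2.4 units apart before and 1.4 after — 1.0 units closer together.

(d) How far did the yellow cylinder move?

2.3

From (5.7, 5.1) to (7.0, 3.2), the yellow cylinder covered √(1.3² + 1.9²) ≈ 2.3 units.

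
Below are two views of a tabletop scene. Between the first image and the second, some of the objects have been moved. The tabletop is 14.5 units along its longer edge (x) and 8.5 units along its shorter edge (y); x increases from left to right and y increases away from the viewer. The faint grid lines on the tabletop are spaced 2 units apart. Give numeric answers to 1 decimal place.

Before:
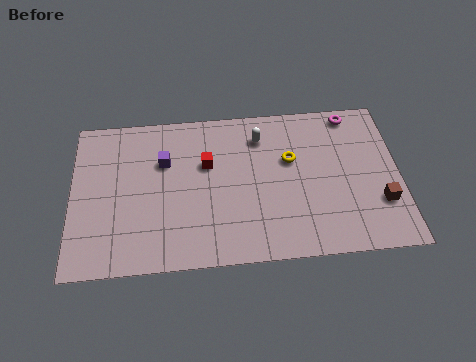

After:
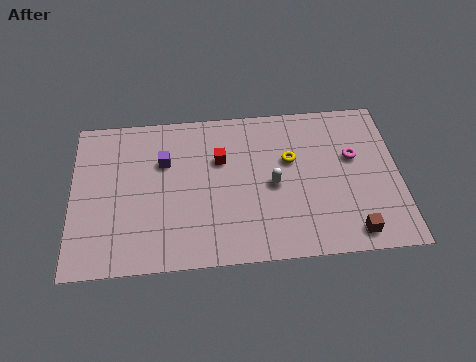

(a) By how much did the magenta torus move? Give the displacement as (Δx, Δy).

(0.0, -2.4)

The magenta torus started near (12.5, 7.6) and ended near (12.5, 5.2).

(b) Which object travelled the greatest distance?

the white capsule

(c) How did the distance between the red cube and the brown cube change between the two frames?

-0.8

They were about 8.1 units apart before and 7.3 after — 0.8 units closer together.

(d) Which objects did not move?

the yellow torus and the purple cube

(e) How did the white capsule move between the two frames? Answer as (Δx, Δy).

(0.5, -2.7)

The white capsule started near (8.4, 6.7) and ended near (8.9, 4.0).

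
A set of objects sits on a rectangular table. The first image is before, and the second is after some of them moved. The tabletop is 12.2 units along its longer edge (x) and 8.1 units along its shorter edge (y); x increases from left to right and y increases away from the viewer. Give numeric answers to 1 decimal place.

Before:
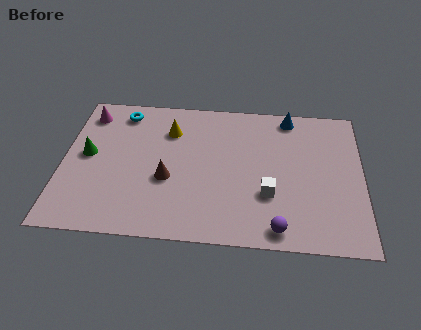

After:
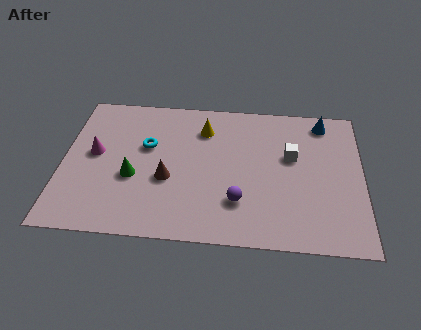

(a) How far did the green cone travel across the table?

2.2

The green cone was near (1.0, 4.3) before and (2.9, 3.2) after, so it travelled √(1.9² + 1.1²) ≈ 2.2 units.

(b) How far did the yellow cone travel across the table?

1.4

The yellow cone moved from about (4.3, 6.0) to (5.7, 6.2), a distance of √(1.4² + 0.2²) ≈ 1.4.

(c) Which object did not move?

the brown cone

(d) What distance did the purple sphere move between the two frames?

2.1

From (8.8, 0.9) to (7.2, 2.2), the purple sphere covered √(1.6² + 1.3²) ≈ 2.1 units.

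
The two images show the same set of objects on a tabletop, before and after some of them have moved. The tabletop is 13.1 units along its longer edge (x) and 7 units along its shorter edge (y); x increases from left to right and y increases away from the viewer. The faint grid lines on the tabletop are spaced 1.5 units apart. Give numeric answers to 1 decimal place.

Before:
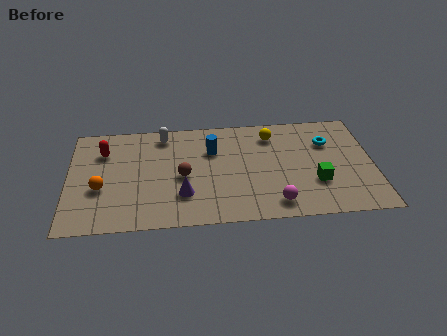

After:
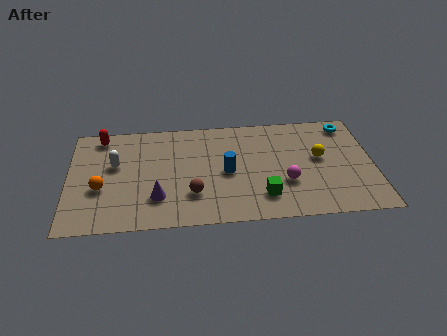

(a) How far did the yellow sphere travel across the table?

2.6

The yellow sphere moved from about (8.8, 5.6) to (10.8, 3.9), a distance of √(2.0² + 1.7²) ≈ 2.6.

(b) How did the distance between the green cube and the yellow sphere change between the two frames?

-0.4

Before: roughly 3.8 units apart; after: 3.4. That's 0.4 units closer together.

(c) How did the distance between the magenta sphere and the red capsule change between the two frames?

+0.4

Before: roughly 8.3 units apart; after: 8.7. That's 0.4 units further apart.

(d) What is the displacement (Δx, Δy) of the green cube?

(-2.3, -0.7)

From the two frames, the green cube sits at roughly (10.6, 2.3) before and (8.3, 1.6) after.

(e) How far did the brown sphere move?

1.3

The brown sphere moved from about (4.9, 3.2) to (5.3, 2.0), a distance of √(0.4² + 1.2²) ≈ 1.3.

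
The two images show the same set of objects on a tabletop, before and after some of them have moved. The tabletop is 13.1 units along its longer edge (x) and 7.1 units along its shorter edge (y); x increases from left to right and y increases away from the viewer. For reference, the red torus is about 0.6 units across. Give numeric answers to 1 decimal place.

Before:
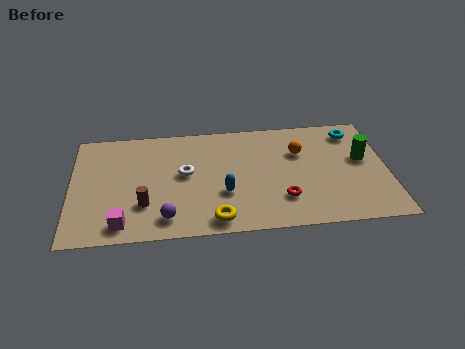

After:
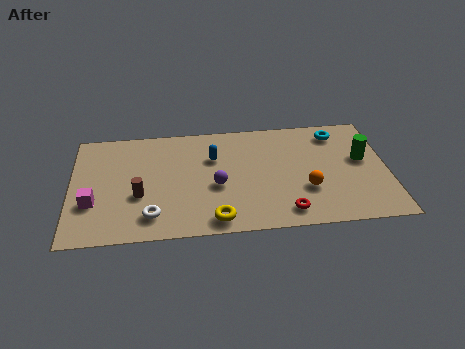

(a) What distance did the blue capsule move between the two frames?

2.3

From (6.3, 2.5) to (5.9, 4.8), the blue capsule covered √(0.4² + 2.3²) ≈ 2.3 units.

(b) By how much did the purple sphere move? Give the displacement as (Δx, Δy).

(2.1, 1.8)

The purple sphere started near (3.9, 1.2) and ended near (6.0, 3.0).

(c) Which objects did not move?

the green cylinder and the yellow torus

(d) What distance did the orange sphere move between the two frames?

2.4

The orange sphere was near (9.5, 4.8) before and (9.7, 2.4) after, so it travelled √(0.2² + 2.4²) ≈ 2.4 units.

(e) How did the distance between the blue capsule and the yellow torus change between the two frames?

+2.3

They were about 1.6 units apart before and 3.9 after — 2.3 units further apart.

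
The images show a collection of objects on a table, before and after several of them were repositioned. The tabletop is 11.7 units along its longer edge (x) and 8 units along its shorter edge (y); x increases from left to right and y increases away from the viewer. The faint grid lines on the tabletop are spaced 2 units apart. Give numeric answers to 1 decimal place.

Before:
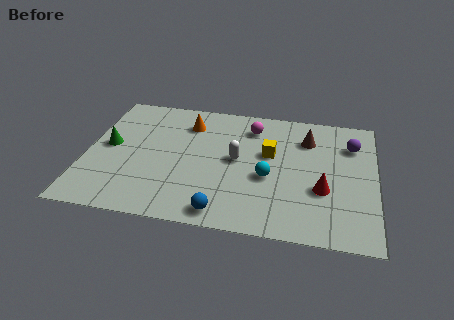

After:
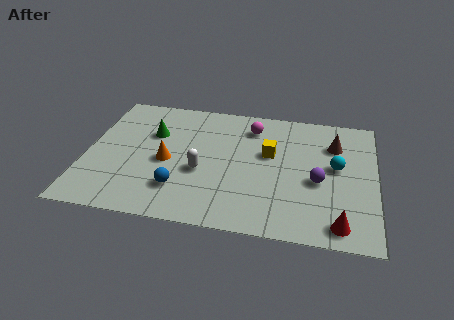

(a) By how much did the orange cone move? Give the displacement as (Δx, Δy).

(-0.7, -2.6)

The orange cone started near (4.0, 6.2) and ended near (3.3, 3.6).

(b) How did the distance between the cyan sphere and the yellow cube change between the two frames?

+1.2

Before: roughly 1.5 units apart; after: 2.7. That's 1.2 units further apart.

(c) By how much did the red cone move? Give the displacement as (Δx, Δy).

(0.7, -1.9)

The red cone started near (9.6, 2.9) and ended near (10.3, 1.0).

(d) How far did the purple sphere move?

2.8

The purple sphere moved from about (10.7, 5.9) to (9.4, 3.4), a distance of √(1.3² + 2.5²) ≈ 2.8.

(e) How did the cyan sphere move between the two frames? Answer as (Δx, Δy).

(2.7, 1.1)

The cyan sphere started near (7.4, 3.3) and ended near (10.1, 4.4).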